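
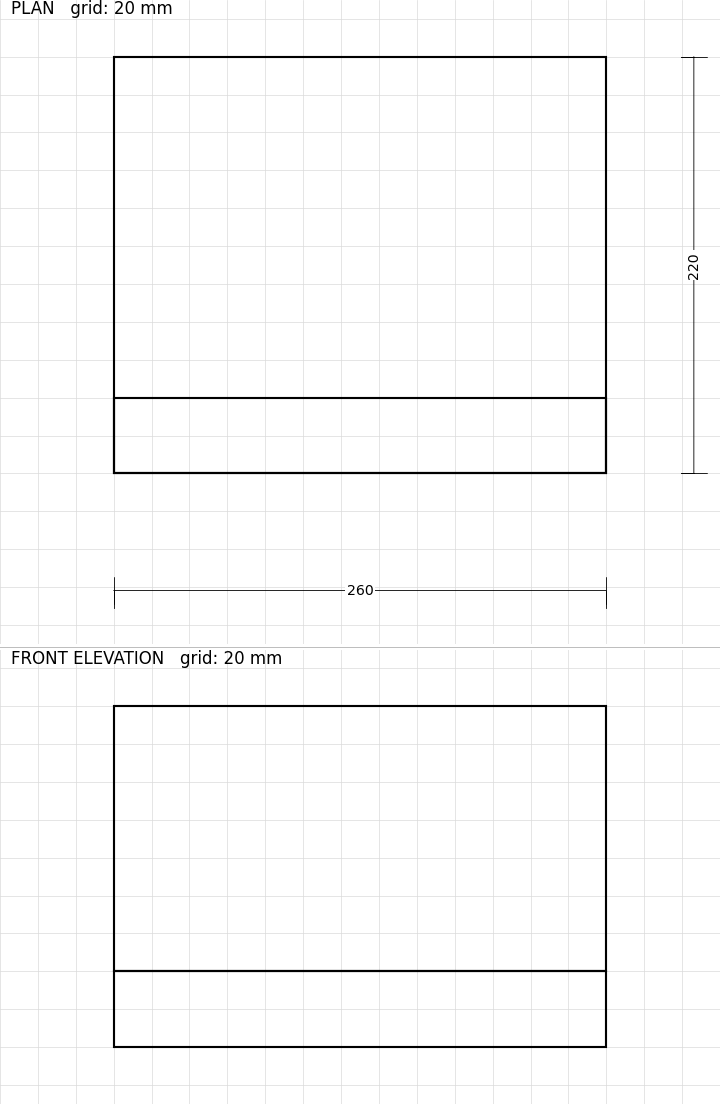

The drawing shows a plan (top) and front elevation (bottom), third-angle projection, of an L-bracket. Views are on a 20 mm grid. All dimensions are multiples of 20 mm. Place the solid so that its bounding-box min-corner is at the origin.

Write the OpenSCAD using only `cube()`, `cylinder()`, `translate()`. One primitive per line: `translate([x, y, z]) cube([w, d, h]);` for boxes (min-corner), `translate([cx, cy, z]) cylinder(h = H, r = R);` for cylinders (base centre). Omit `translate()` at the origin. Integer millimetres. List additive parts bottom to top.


cube([260, 220, 40]);
translate([0, 0, 40]) cube([260, 40, 140]);


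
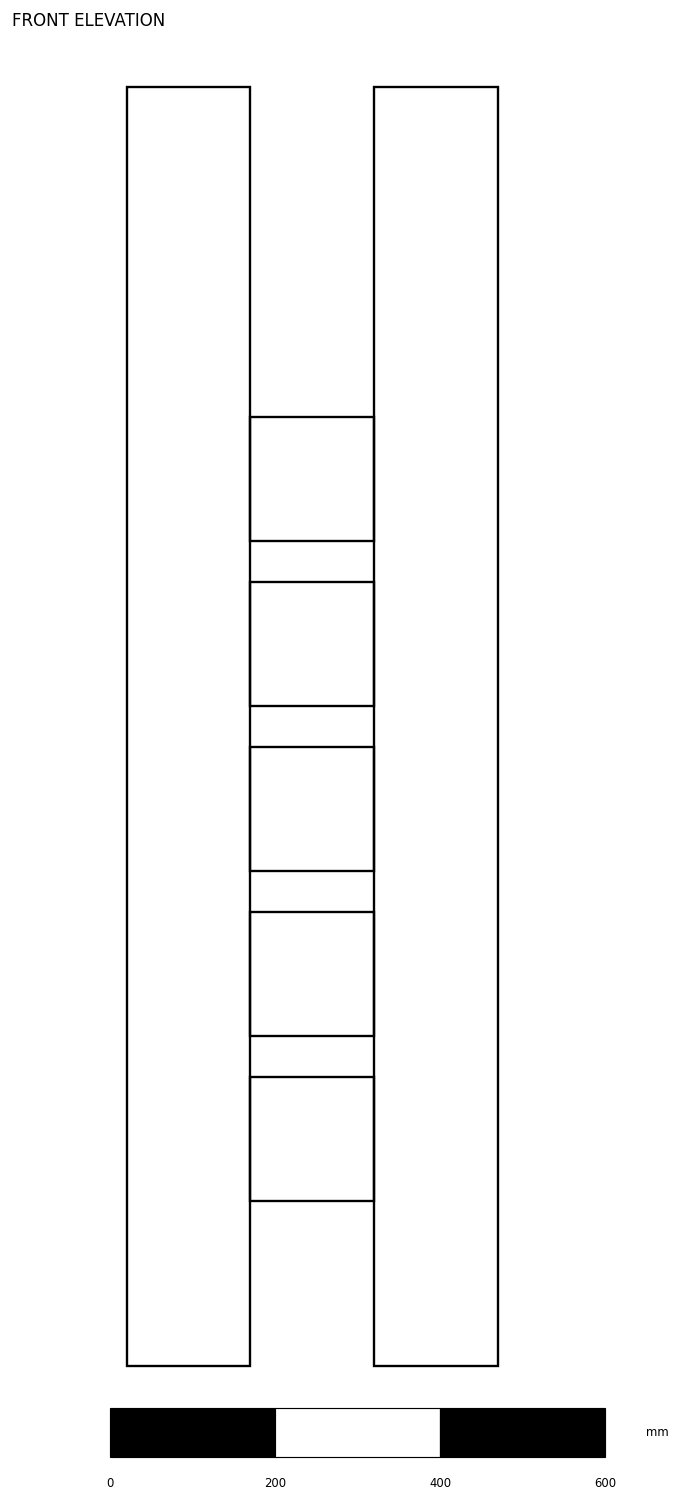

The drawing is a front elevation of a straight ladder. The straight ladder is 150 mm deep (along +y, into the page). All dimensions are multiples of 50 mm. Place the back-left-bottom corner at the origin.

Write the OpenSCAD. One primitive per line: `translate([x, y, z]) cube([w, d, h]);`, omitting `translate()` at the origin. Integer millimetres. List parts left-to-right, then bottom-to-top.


cube([150, 150, 1550]);
translate([150, 0, 200]) cube([150, 150, 150]);
translate([150, 0, 400]) cube([150, 150, 150]);
translate([150, 0, 600]) cube([150, 150, 150]);
translate([150, 0, 800]) cube([150, 150, 150]);
translate([150, 0, 1000]) cube([150, 150, 150]);
translate([300, 0, 0]) cube([150, 150, 1550]);


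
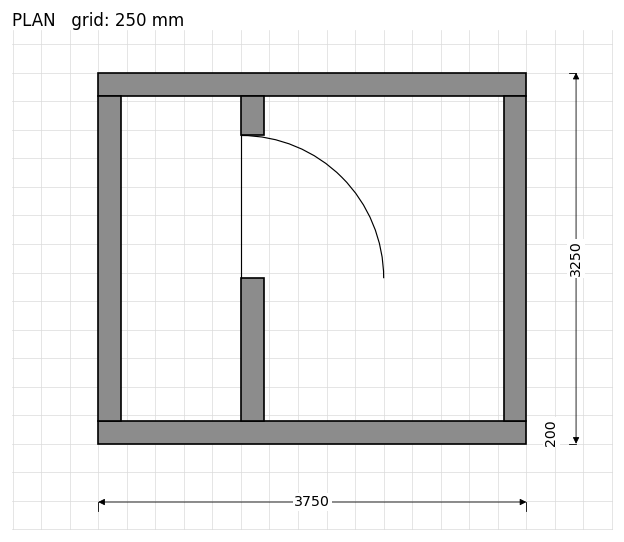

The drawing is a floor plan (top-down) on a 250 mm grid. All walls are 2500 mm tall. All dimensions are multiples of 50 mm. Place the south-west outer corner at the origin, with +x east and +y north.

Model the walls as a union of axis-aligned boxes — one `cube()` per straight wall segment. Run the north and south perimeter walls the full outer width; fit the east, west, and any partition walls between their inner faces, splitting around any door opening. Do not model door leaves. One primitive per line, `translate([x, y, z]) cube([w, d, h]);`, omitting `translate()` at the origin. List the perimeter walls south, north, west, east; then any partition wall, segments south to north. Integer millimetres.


cube([3750, 200, 2500]);
translate([0, 3050, 0]) cube([3750, 200, 2500]);
translate([0, 200, 0]) cube([200, 2850, 2500]);
translate([3550, 200, 0]) cube([200, 2850, 2500]);
translate([1250, 200, 0]) cube([200, 1250, 2500]);
translate([1250, 2700, 0]) cube([200, 350, 2500]);


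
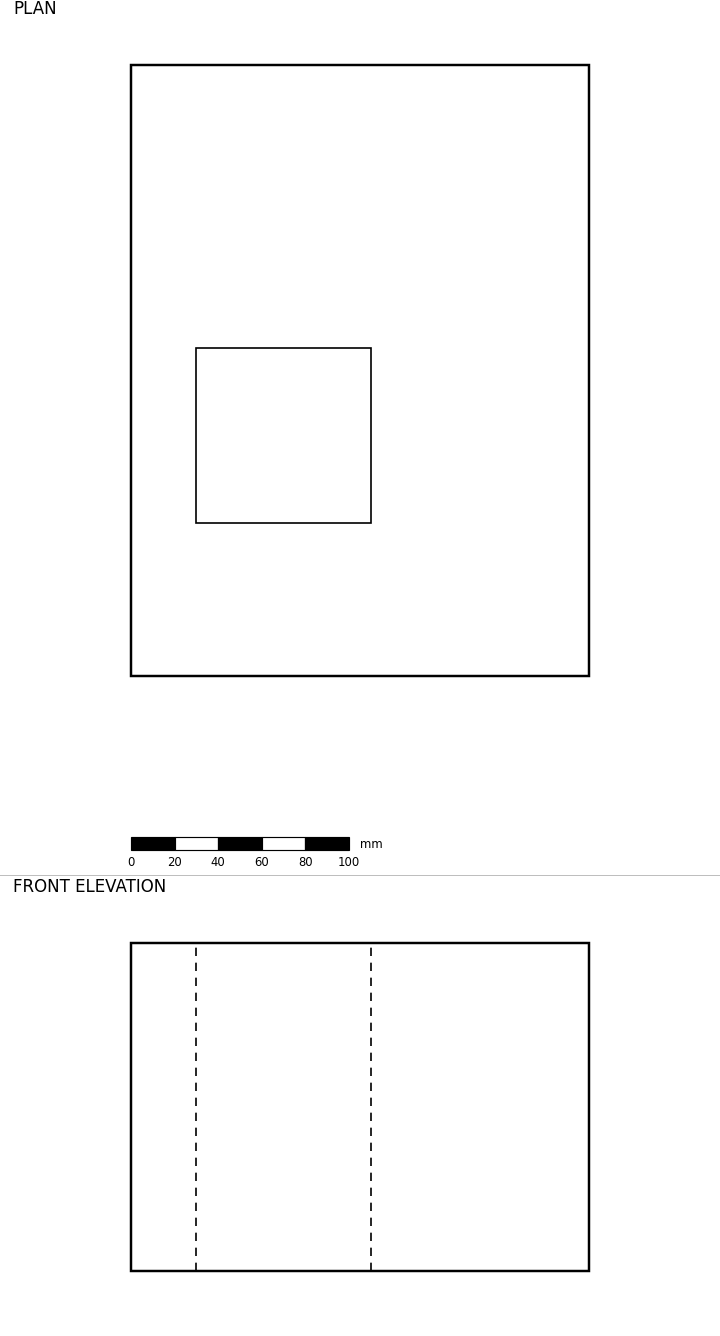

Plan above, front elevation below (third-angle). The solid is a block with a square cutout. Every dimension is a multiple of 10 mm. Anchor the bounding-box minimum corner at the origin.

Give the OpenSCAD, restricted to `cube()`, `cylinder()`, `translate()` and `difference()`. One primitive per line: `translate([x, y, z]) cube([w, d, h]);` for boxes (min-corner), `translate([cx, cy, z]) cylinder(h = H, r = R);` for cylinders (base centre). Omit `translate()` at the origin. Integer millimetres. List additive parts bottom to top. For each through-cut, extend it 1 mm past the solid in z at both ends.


difference() {
  cube([210, 280, 150]);
  translate([30, 70, -1]) cube([80, 80, 152]);
}


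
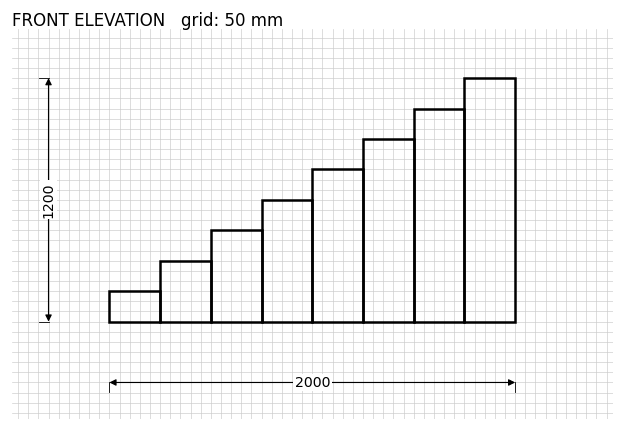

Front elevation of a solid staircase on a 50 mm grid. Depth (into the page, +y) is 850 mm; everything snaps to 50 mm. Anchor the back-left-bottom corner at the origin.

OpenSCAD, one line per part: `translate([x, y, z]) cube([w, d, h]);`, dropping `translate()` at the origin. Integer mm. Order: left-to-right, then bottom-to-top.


cube([250, 850, 150]);
translate([250, 0, 0]) cube([250, 850, 300]);
translate([500, 0, 0]) cube([250, 850, 450]);
translate([750, 0, 0]) cube([250, 850, 600]);
translate([1000, 0, 0]) cube([250, 850, 750]);
translate([1250, 0, 0]) cube([250, 850, 900]);
translate([1500, 0, 0]) cube([250, 850, 1050]);
translate([1750, 0, 0]) cube([250, 850, 1200]);


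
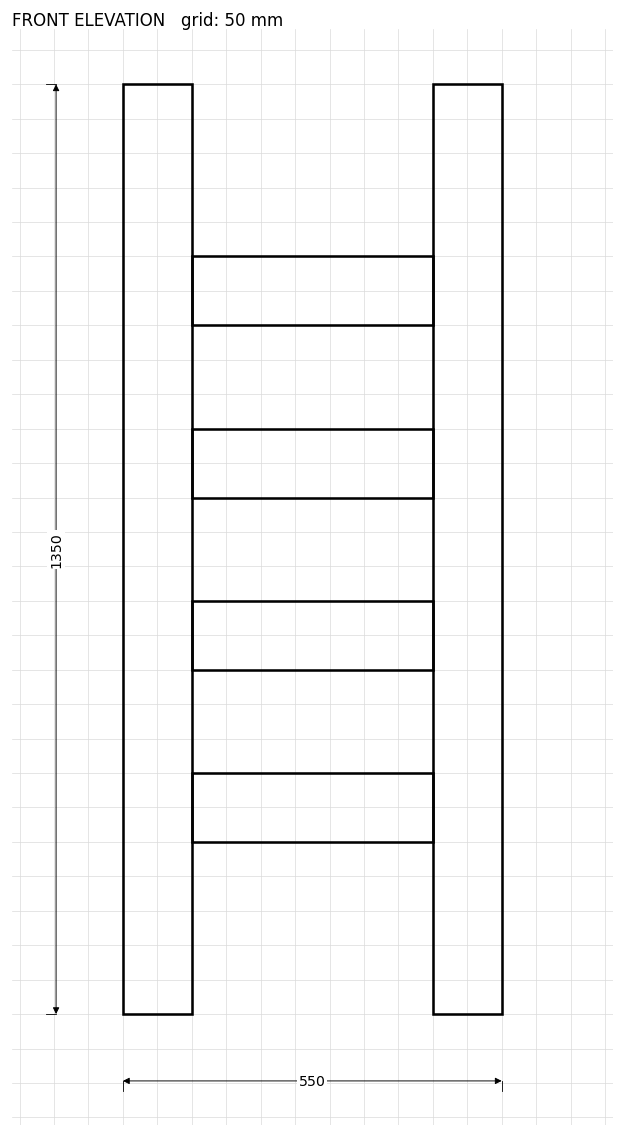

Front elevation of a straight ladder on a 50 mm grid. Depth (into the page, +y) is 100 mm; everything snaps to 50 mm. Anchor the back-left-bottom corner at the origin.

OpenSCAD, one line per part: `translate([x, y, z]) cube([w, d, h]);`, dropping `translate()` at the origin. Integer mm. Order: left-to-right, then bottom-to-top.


cube([100, 100, 1350]);
translate([100, 0, 250]) cube([350, 100, 100]);
translate([100, 0, 500]) cube([350, 100, 100]);
translate([100, 0, 750]) cube([350, 100, 100]);
translate([100, 0, 1000]) cube([350, 100, 100]);
translate([450, 0, 0]) cube([100, 100, 1350]);


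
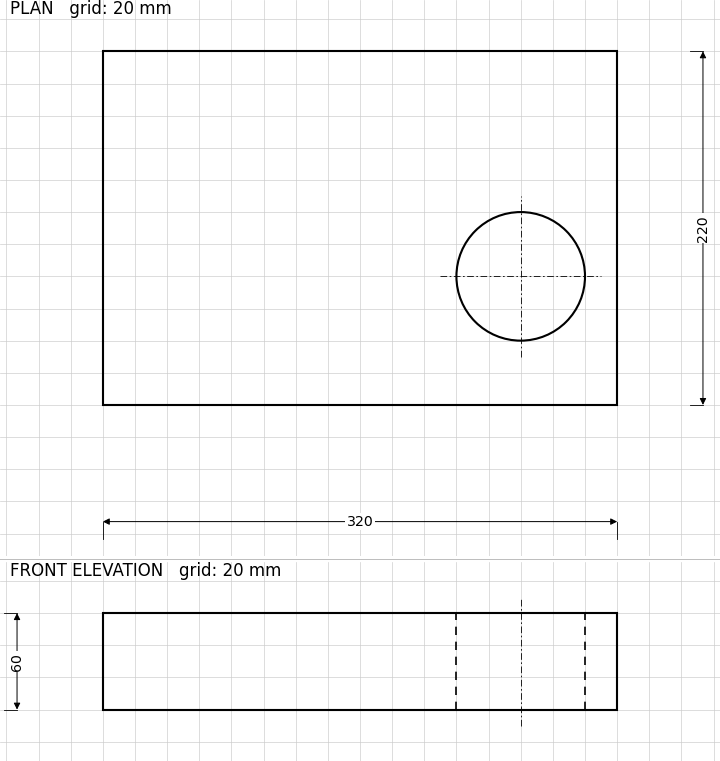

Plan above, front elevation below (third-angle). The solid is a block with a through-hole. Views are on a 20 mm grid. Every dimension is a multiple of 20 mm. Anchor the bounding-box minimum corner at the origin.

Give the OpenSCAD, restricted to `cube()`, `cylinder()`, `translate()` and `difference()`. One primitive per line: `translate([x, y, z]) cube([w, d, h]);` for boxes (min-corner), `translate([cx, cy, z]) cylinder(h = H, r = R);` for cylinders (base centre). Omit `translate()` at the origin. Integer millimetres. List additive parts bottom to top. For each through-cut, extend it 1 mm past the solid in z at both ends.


difference() {
  cube([320, 220, 60]);
  translate([260, 80, -1]) cylinder(h = 62, r = 40);
}


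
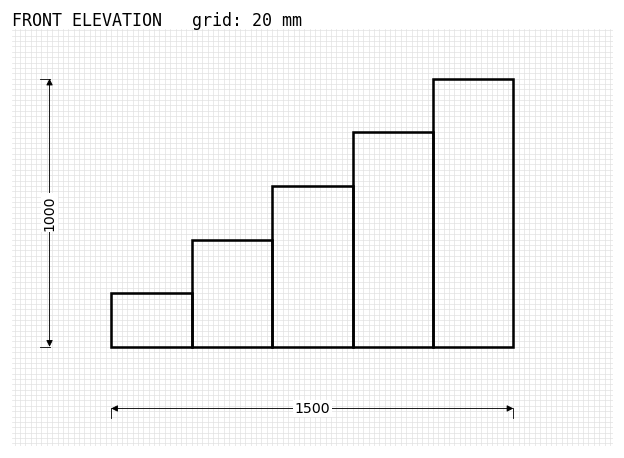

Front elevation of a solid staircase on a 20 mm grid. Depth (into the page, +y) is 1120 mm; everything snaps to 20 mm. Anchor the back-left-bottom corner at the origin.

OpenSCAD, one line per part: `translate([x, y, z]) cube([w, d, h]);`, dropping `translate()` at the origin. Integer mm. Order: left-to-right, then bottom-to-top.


cube([300, 1120, 200]);
translate([300, 0, 0]) cube([300, 1120, 400]);
translate([600, 0, 0]) cube([300, 1120, 600]);
translate([900, 0, 0]) cube([300, 1120, 800]);
translate([1200, 0, 0]) cube([300, 1120, 1000]);


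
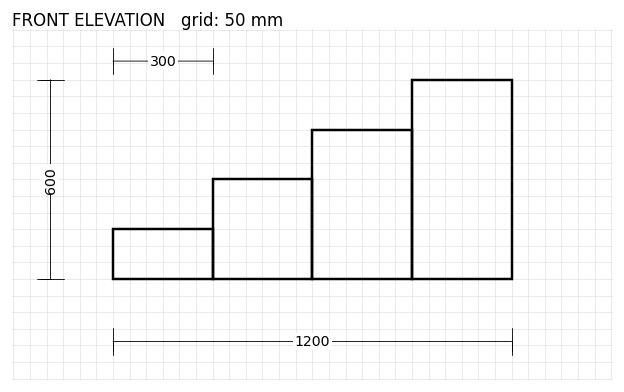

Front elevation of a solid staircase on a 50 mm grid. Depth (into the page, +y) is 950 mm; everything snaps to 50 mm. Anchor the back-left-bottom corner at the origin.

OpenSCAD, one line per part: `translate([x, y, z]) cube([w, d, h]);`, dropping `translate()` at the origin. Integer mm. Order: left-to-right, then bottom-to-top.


cube([300, 950, 150]);
translate([300, 0, 0]) cube([300, 950, 300]);
translate([600, 0, 0]) cube([300, 950, 450]);
translate([900, 0, 0]) cube([300, 950, 600]);


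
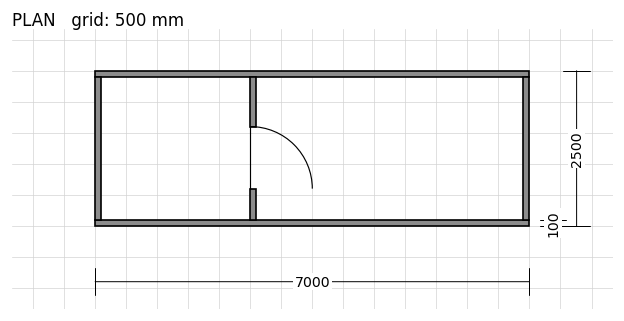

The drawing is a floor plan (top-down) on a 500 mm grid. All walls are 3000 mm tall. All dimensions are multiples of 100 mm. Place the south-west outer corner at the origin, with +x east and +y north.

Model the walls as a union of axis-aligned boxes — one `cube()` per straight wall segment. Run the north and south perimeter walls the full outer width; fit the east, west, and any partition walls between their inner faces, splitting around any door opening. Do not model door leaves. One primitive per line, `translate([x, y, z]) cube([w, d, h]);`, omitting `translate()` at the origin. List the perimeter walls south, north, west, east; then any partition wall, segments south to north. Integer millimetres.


cube([7000, 100, 3000]);
translate([0, 2400, 0]) cube([7000, 100, 3000]);
translate([0, 100, 0]) cube([100, 2300, 3000]);
translate([6900, 100, 0]) cube([100, 2300, 3000]);
translate([2500, 100, 0]) cube([100, 500, 3000]);
translate([2500, 1600, 0]) cube([100, 800, 3000]);


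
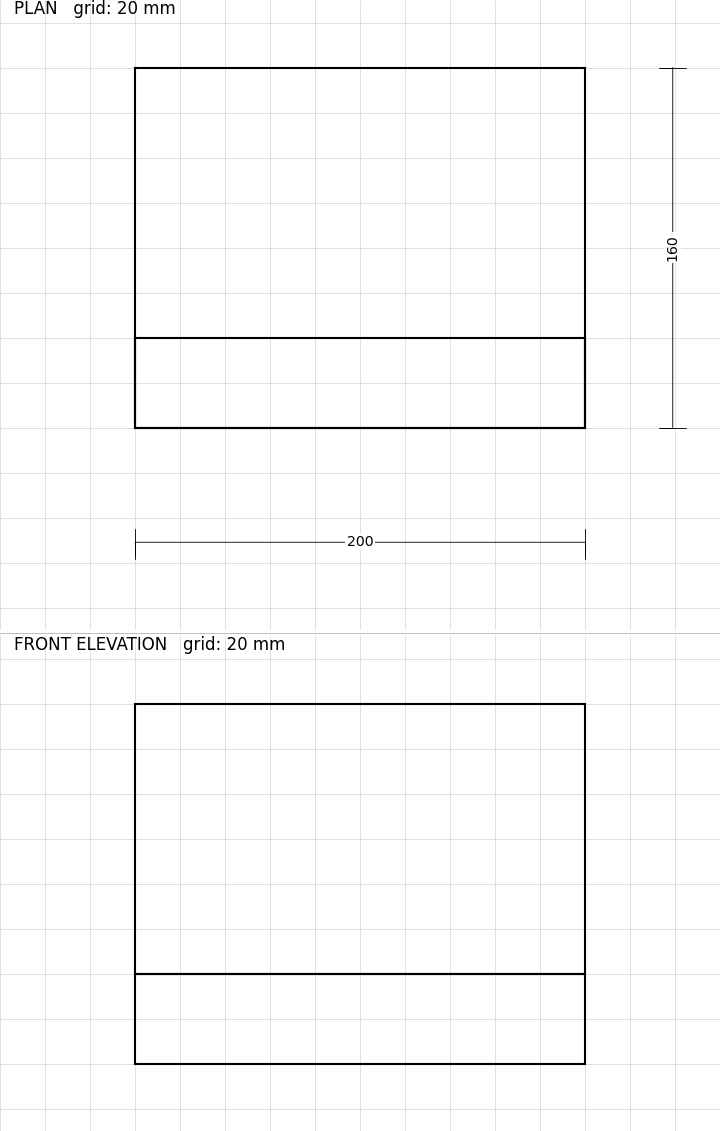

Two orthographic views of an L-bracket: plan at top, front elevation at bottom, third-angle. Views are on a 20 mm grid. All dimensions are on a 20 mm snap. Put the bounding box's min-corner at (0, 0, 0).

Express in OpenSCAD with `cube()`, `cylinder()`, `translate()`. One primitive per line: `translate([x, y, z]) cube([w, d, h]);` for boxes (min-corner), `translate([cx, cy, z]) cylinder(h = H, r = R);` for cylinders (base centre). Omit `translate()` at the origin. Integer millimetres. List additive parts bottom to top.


cube([200, 160, 40]);
translate([0, 0, 40]) cube([200, 40, 120]);


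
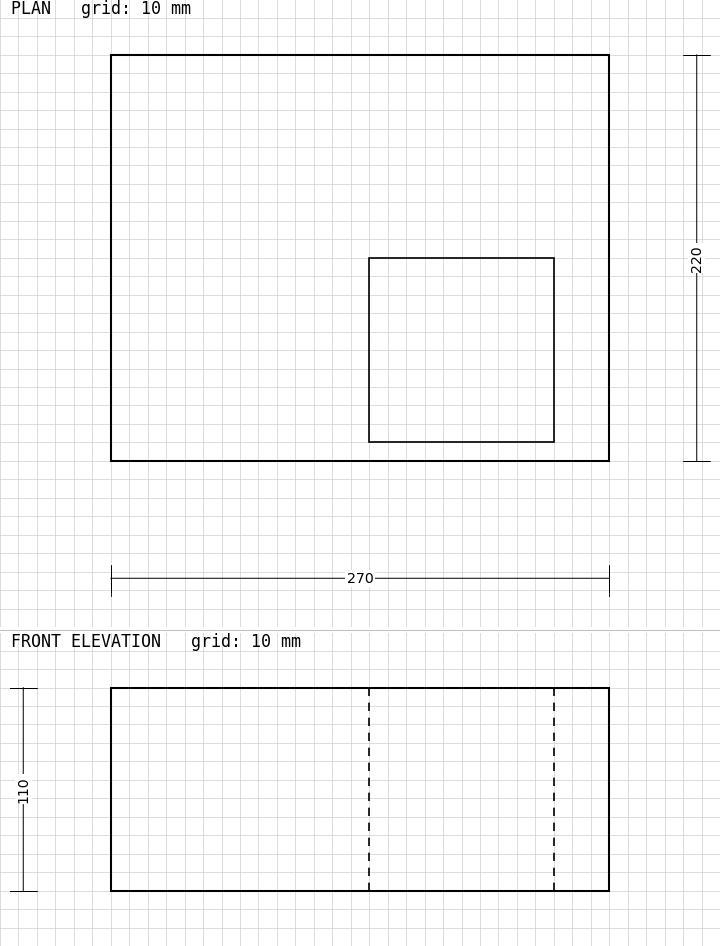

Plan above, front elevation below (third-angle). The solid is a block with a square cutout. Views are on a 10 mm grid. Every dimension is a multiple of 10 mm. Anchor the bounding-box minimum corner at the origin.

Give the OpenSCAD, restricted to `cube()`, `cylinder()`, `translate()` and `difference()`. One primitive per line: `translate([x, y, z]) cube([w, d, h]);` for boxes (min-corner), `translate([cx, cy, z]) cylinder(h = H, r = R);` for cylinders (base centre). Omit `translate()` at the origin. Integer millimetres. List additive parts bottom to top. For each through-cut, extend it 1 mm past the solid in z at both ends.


difference() {
  cube([270, 220, 110]);
  translate([140, 10, -1]) cube([100, 100, 112]);
}


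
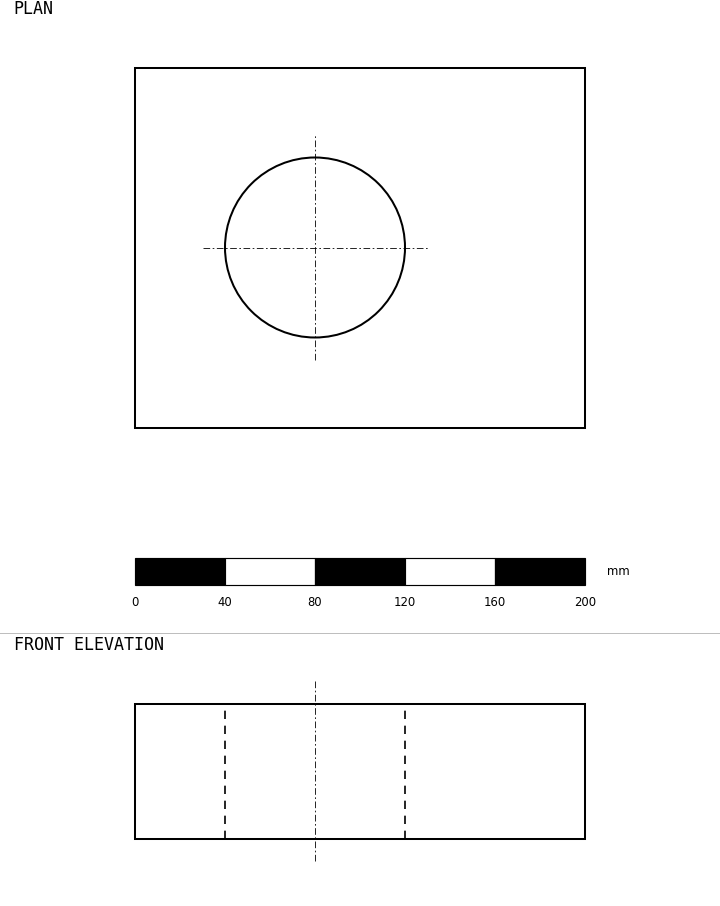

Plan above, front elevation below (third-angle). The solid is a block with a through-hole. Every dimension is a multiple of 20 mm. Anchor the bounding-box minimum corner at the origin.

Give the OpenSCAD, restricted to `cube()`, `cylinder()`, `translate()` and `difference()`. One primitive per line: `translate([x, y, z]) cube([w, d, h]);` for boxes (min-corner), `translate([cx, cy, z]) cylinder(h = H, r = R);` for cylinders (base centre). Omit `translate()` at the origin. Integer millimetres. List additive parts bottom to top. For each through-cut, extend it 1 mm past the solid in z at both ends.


difference() {
  cube([200, 160, 60]);
  translate([80, 80, -1]) cylinder(h = 62, r = 40);
}


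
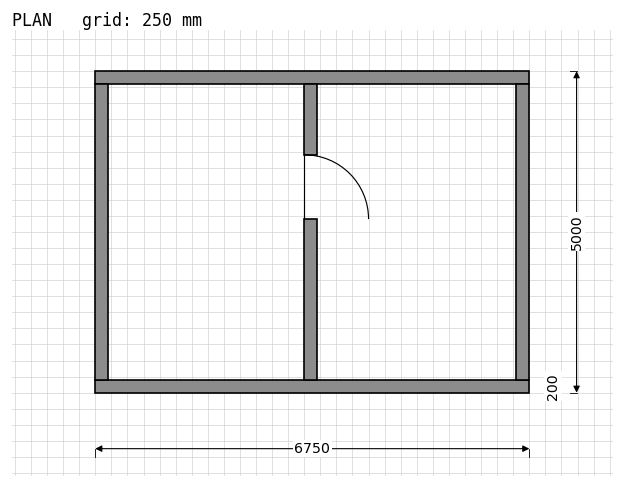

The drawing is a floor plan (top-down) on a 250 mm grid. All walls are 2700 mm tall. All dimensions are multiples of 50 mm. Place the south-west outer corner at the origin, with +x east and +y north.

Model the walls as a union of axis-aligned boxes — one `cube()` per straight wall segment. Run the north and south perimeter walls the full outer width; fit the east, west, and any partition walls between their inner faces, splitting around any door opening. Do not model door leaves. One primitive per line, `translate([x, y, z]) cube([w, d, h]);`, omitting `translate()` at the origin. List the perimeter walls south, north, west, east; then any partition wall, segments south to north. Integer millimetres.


cube([6750, 200, 2700]);
translate([0, 4800, 0]) cube([6750, 200, 2700]);
translate([0, 200, 0]) cube([200, 4600, 2700]);
translate([6550, 200, 0]) cube([200, 4600, 2700]);
translate([3250, 200, 0]) cube([200, 2500, 2700]);
translate([3250, 3700, 0]) cube([200, 1100, 2700]);


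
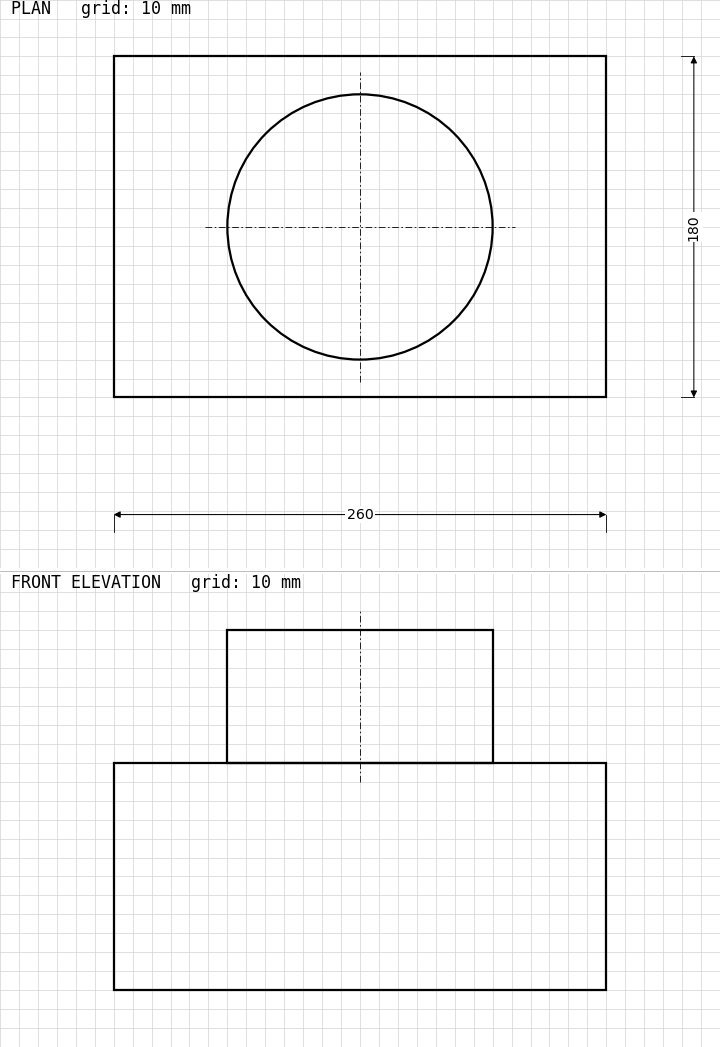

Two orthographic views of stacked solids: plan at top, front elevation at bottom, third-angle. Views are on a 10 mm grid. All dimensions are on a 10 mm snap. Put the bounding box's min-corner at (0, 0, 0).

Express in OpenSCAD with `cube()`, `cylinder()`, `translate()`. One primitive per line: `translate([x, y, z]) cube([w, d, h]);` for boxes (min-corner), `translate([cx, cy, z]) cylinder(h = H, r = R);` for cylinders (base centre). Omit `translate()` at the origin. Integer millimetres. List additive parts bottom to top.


cube([260, 180, 120]);
translate([130, 90, 120]) cylinder(h = 70, r = 70);


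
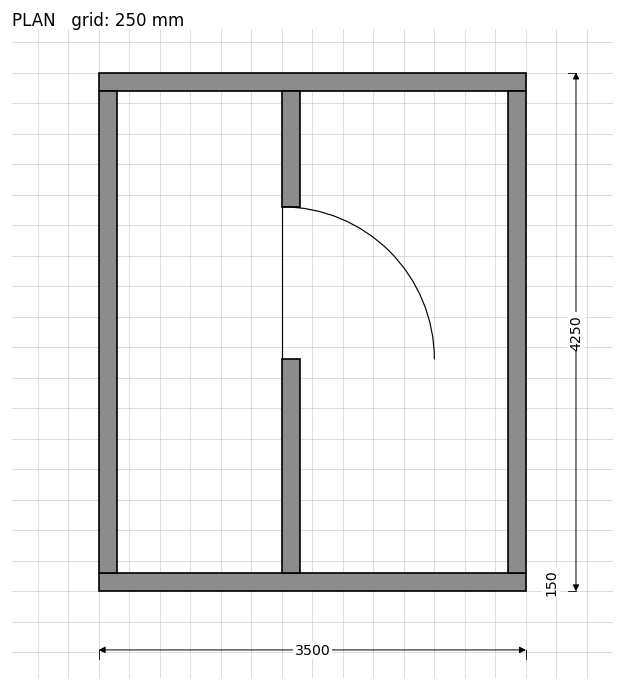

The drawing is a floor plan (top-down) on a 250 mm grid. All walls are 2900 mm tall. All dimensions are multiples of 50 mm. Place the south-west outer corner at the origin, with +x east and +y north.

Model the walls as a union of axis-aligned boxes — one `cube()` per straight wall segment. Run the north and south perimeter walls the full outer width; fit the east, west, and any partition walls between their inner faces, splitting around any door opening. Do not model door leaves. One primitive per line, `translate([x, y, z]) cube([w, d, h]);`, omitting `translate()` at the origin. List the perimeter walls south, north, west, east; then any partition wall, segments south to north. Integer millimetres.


cube([3500, 150, 2900]);
translate([0, 4100, 0]) cube([3500, 150, 2900]);
translate([0, 150, 0]) cube([150, 3950, 2900]);
translate([3350, 150, 0]) cube([150, 3950, 2900]);
translate([1500, 150, 0]) cube([150, 1750, 2900]);
translate([1500, 3150, 0]) cube([150, 950, 2900]);


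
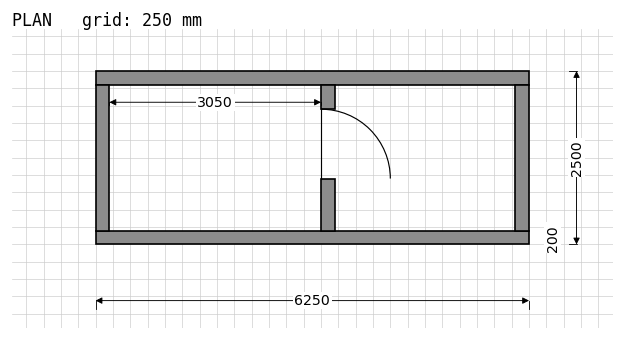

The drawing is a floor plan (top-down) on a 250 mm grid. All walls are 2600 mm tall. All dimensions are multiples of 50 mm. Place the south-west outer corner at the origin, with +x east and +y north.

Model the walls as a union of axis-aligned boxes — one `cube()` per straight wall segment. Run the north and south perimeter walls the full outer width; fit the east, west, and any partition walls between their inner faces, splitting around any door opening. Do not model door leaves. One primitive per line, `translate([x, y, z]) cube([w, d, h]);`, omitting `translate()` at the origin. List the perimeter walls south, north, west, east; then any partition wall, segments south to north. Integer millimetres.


cube([6250, 200, 2600]);
translate([0, 2300, 0]) cube([6250, 200, 2600]);
translate([0, 200, 0]) cube([200, 2100, 2600]);
translate([6050, 200, 0]) cube([200, 2100, 2600]);
translate([3250, 200, 0]) cube([200, 750, 2600]);
translate([3250, 1950, 0]) cube([200, 350, 2600]);


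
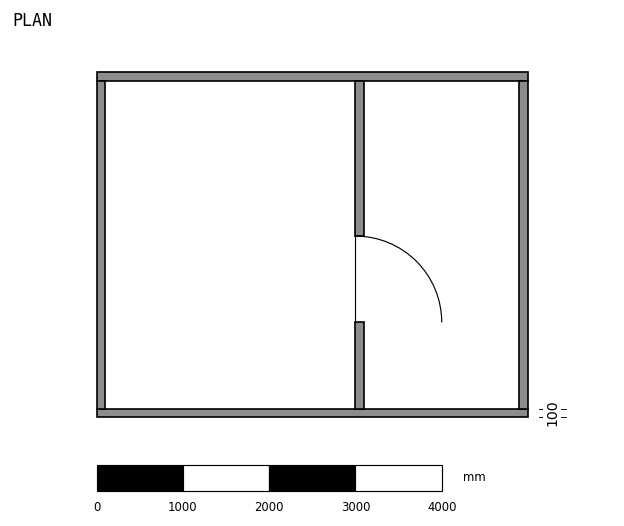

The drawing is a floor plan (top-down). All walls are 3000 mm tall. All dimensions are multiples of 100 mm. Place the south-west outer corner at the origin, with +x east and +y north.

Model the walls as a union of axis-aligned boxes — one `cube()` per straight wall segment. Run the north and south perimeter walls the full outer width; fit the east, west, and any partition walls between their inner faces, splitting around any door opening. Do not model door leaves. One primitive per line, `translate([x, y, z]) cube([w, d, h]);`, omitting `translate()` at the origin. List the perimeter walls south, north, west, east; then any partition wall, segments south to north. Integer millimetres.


cube([5000, 100, 3000]);
translate([0, 3900, 0]) cube([5000, 100, 3000]);
translate([0, 100, 0]) cube([100, 3800, 3000]);
translate([4900, 100, 0]) cube([100, 3800, 3000]);
translate([3000, 100, 0]) cube([100, 1000, 3000]);
translate([3000, 2100, 0]) cube([100, 1800, 3000]);


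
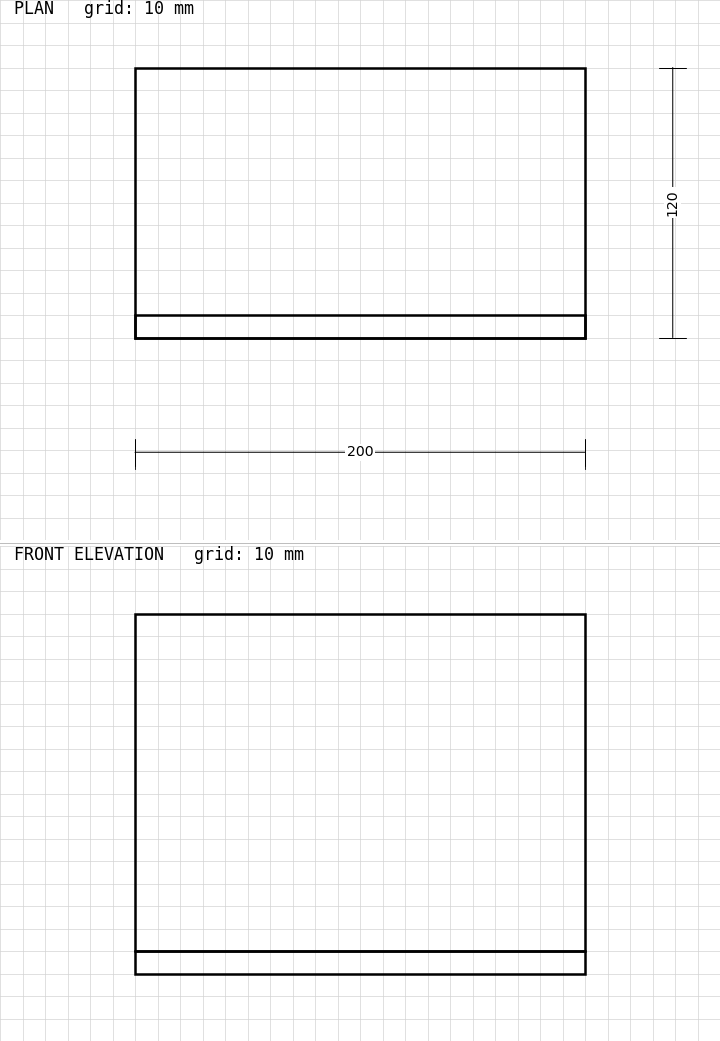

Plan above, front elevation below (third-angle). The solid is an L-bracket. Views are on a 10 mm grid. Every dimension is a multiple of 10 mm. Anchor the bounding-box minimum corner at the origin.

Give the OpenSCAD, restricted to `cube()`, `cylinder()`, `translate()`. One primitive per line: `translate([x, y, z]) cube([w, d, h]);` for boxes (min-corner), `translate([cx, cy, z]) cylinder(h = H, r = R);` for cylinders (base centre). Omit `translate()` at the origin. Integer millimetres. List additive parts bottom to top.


cube([200, 120, 10]);
translate([0, 0, 10]) cube([200, 10, 150]);


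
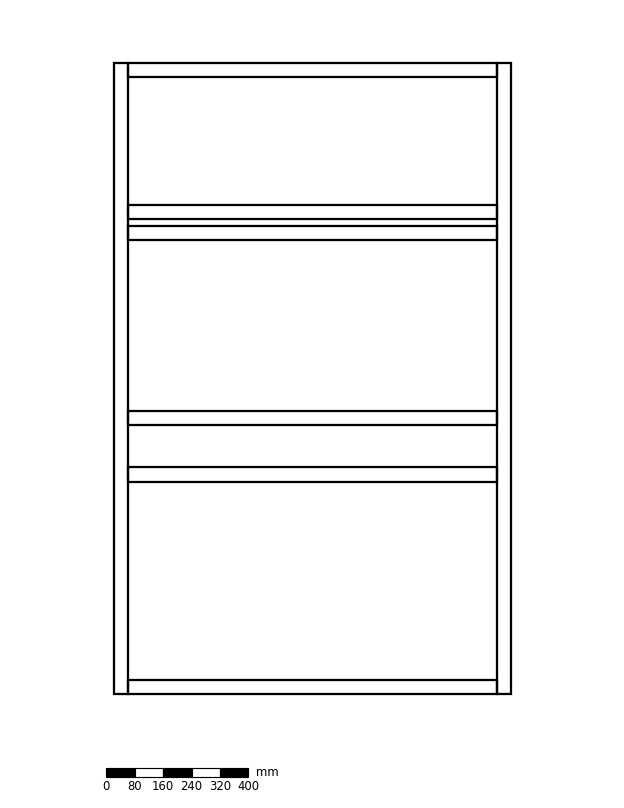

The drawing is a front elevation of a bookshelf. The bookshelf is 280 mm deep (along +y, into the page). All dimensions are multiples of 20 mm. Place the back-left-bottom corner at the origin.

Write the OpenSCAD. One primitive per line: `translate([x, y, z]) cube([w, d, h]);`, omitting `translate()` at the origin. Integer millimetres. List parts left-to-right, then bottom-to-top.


cube([40, 280, 1780]);
translate([40, 0, 0]) cube([1040, 280, 40]);
translate([40, 0, 600]) cube([1040, 280, 40]);
translate([40, 0, 760]) cube([1040, 280, 40]);
translate([40, 0, 1280]) cube([1040, 280, 40]);
translate([40, 0, 1340]) cube([1040, 280, 40]);
translate([40, 0, 1740]) cube([1040, 280, 40]);
translate([1080, 0, 0]) cube([40, 280, 1780]);


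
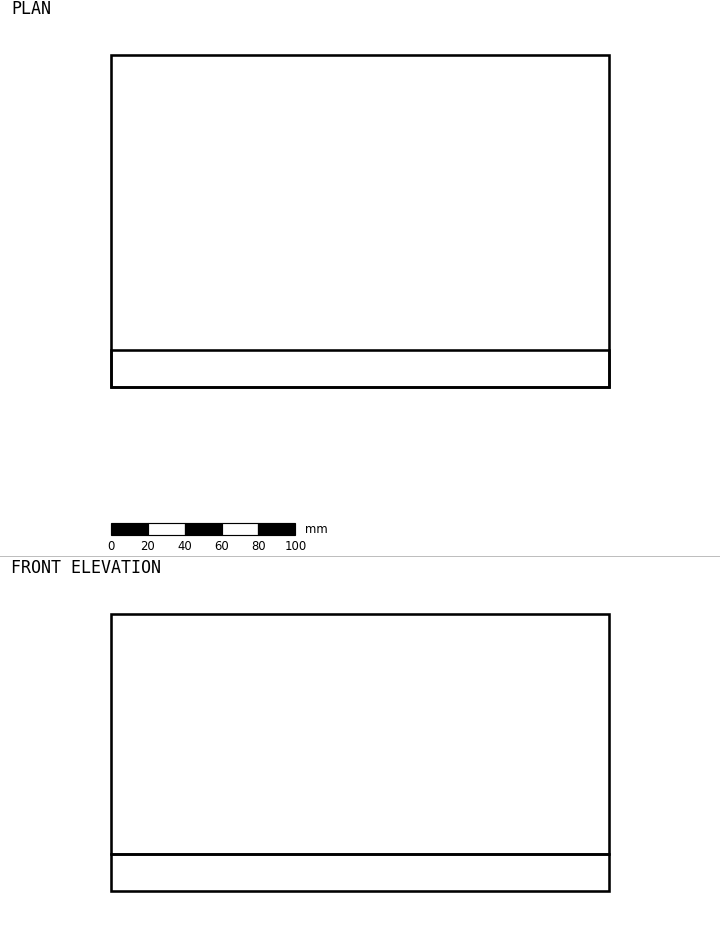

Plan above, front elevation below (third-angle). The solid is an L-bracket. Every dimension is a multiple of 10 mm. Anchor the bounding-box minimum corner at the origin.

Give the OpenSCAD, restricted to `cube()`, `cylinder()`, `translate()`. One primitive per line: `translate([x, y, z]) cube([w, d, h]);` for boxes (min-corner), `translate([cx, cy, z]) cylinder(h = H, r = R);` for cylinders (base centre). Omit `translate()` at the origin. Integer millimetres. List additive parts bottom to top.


cube([270, 180, 20]);
translate([0, 0, 20]) cube([270, 20, 130]);


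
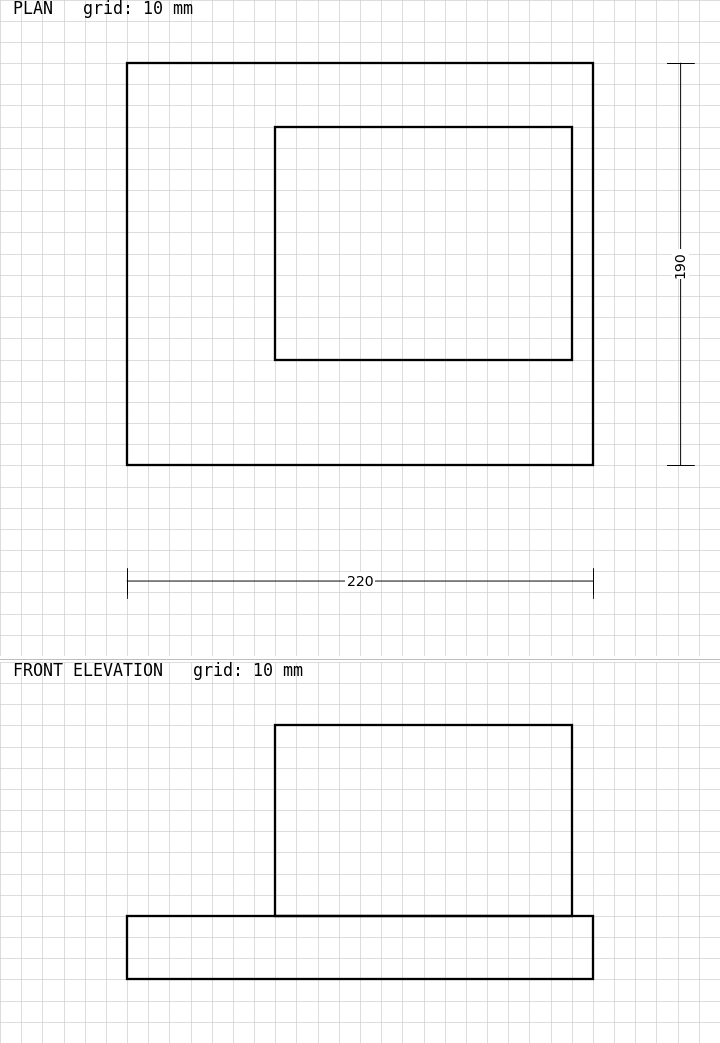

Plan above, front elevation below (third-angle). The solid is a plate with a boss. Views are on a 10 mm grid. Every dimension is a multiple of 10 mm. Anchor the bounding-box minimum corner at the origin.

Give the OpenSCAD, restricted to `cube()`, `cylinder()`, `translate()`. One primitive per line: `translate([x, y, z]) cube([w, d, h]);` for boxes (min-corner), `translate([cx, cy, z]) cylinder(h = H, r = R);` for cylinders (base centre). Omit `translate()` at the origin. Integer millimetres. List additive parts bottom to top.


cube([220, 190, 30]);
translate([70, 50, 30]) cube([140, 110, 90]);


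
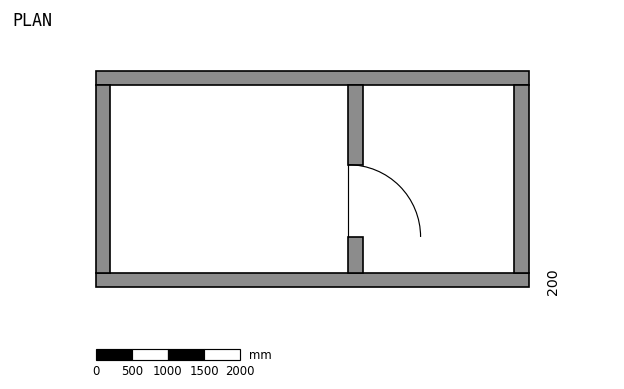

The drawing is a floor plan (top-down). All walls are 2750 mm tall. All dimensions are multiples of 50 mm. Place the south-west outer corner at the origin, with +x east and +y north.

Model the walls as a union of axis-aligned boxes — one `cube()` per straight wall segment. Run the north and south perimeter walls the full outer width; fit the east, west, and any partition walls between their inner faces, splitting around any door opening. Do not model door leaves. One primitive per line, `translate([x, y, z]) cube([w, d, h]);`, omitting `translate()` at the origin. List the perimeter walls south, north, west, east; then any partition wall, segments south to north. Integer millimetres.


cube([6000, 200, 2750]);
translate([0, 2800, 0]) cube([6000, 200, 2750]);
translate([0, 200, 0]) cube([200, 2600, 2750]);
translate([5800, 200, 0]) cube([200, 2600, 2750]);
translate([3500, 200, 0]) cube([200, 500, 2750]);
translate([3500, 1700, 0]) cube([200, 1100, 2750]);


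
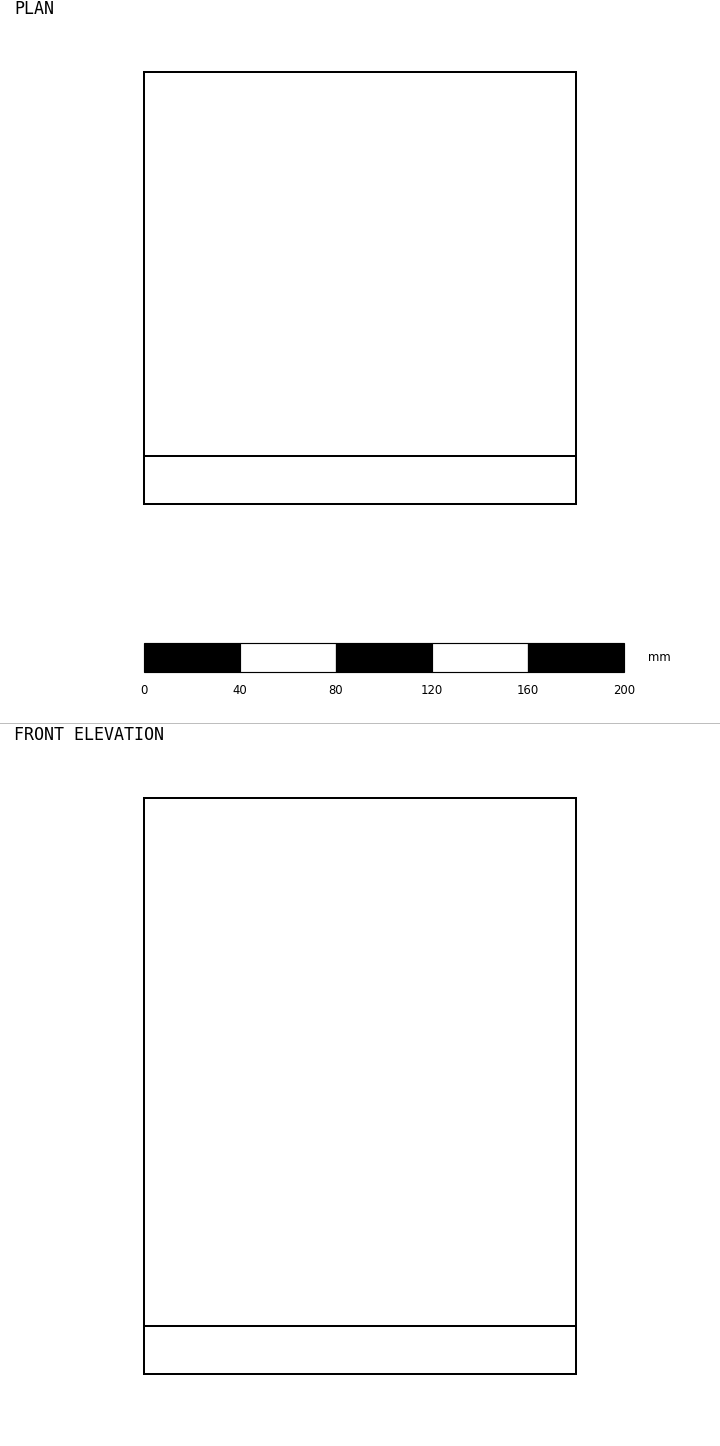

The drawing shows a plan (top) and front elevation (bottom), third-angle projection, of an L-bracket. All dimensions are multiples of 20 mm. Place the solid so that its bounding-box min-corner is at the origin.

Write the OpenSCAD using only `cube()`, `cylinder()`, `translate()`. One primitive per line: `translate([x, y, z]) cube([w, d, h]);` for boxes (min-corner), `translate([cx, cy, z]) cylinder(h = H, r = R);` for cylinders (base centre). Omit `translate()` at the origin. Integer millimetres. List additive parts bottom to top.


cube([180, 180, 20]);
translate([0, 0, 20]) cube([180, 20, 220]);


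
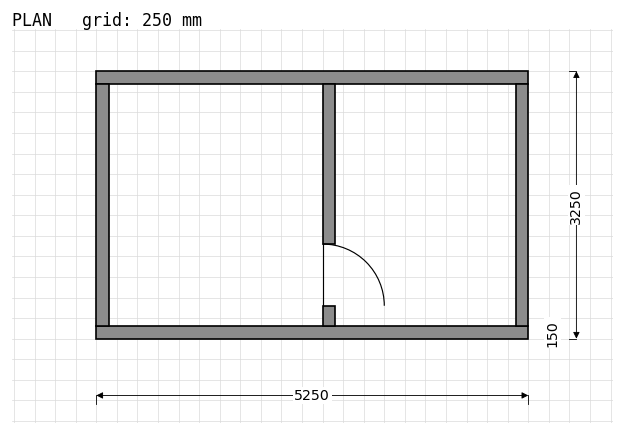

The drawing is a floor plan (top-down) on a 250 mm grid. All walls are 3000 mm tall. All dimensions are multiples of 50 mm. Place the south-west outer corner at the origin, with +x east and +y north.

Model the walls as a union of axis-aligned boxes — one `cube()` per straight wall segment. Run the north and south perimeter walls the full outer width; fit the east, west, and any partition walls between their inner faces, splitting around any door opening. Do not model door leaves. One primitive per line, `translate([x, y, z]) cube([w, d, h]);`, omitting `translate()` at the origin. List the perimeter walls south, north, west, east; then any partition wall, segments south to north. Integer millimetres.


cube([5250, 150, 3000]);
translate([0, 3100, 0]) cube([5250, 150, 3000]);
translate([0, 150, 0]) cube([150, 2950, 3000]);
translate([5100, 150, 0]) cube([150, 2950, 3000]);
translate([2750, 150, 0]) cube([150, 250, 3000]);
translate([2750, 1150, 0]) cube([150, 1950, 3000]);


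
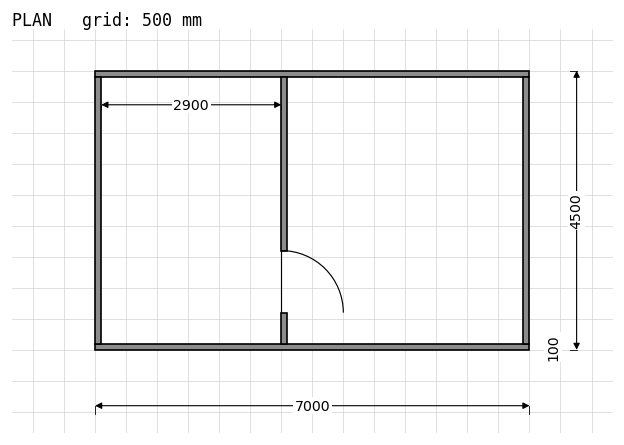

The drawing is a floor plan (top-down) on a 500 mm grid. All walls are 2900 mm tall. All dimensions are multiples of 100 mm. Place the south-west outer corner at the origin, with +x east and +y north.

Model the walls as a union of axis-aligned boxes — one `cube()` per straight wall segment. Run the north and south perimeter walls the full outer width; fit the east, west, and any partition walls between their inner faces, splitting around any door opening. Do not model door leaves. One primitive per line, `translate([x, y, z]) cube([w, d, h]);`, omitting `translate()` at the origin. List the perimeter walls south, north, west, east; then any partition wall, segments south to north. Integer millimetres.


cube([7000, 100, 2900]);
translate([0, 4400, 0]) cube([7000, 100, 2900]);
translate([0, 100, 0]) cube([100, 4300, 2900]);
translate([6900, 100, 0]) cube([100, 4300, 2900]);
translate([3000, 100, 0]) cube([100, 500, 2900]);
translate([3000, 1600, 0]) cube([100, 2800, 2900]);


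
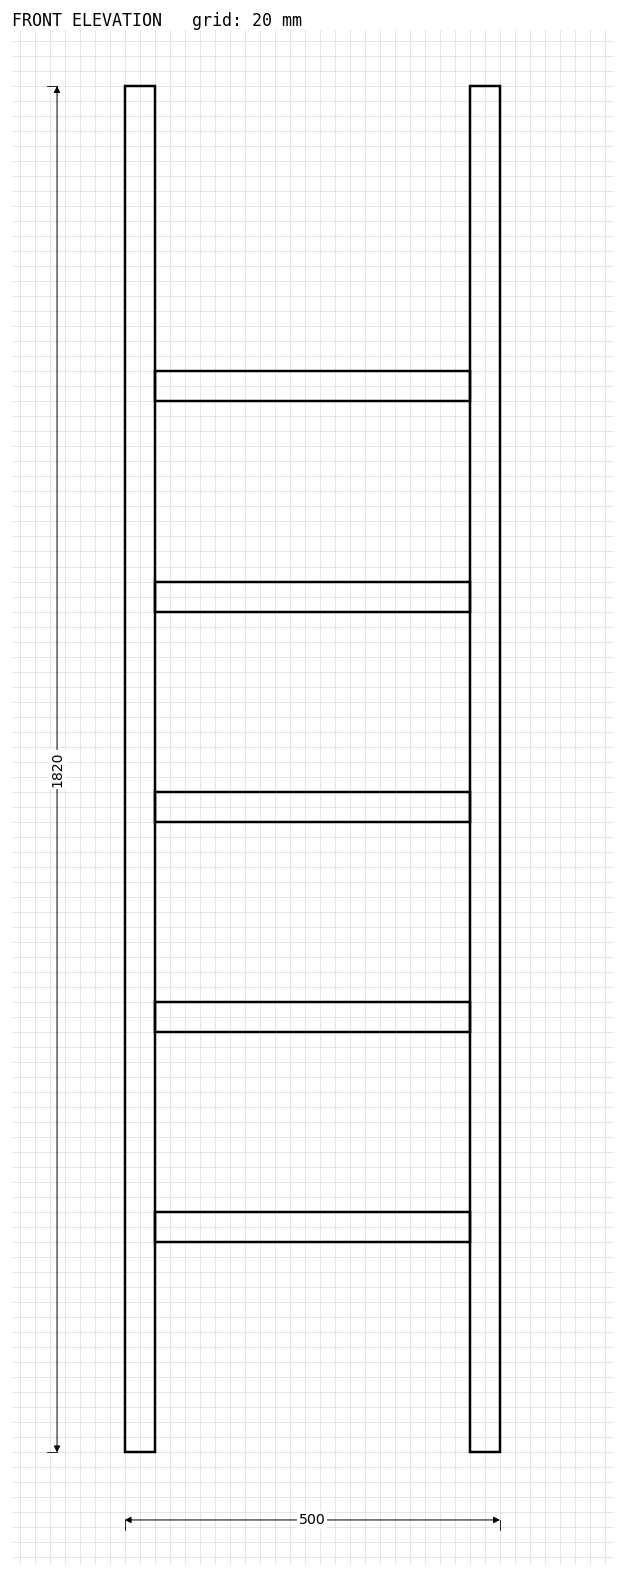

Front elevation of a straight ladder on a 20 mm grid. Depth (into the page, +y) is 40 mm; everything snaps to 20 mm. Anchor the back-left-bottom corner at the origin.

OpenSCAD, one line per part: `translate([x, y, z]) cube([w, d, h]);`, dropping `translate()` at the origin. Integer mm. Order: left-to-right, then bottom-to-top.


cube([40, 40, 1820]);
translate([40, 0, 280]) cube([420, 40, 40]);
translate([40, 0, 560]) cube([420, 40, 40]);
translate([40, 0, 840]) cube([420, 40, 40]);
translate([40, 0, 1120]) cube([420, 40, 40]);
translate([40, 0, 1400]) cube([420, 40, 40]);
translate([460, 0, 0]) cube([40, 40, 1820]);


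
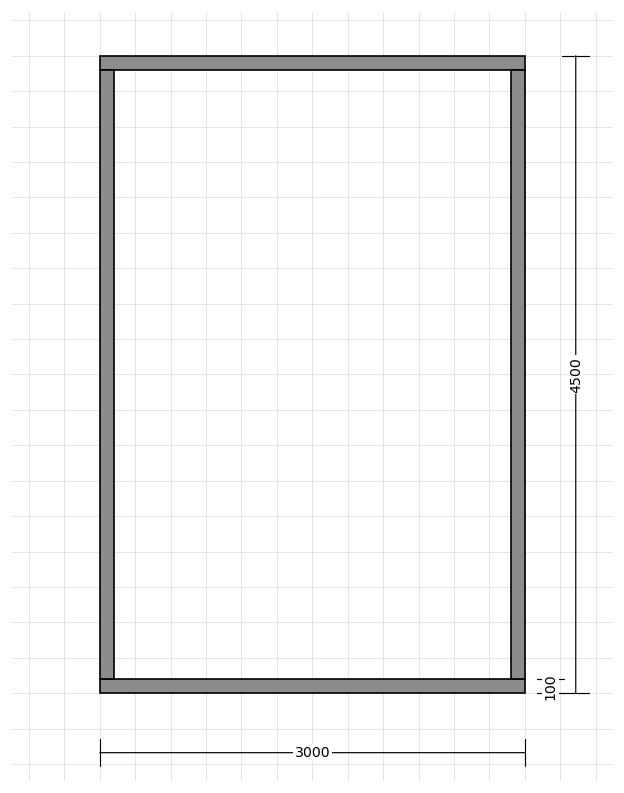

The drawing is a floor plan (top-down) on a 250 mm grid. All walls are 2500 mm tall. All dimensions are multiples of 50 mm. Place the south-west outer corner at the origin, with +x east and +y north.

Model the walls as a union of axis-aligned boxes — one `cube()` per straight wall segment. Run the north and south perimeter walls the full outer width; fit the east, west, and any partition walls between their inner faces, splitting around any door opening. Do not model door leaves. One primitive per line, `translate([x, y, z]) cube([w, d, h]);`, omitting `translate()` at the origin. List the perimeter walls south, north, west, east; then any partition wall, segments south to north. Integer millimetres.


cube([3000, 100, 2500]);
translate([0, 4400, 0]) cube([3000, 100, 2500]);
translate([0, 100, 0]) cube([100, 4300, 2500]);
translate([2900, 100, 0]) cube([100, 4300, 2500]);


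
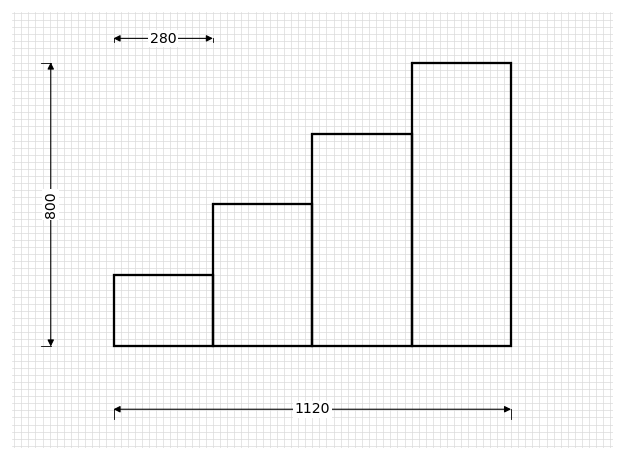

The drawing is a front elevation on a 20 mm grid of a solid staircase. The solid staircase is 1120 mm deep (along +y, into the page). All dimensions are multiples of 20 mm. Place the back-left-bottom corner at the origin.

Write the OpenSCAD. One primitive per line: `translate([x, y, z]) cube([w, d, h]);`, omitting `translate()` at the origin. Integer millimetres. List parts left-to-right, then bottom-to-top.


cube([280, 1120, 200]);
translate([280, 0, 0]) cube([280, 1120, 400]);
translate([560, 0, 0]) cube([280, 1120, 600]);
translate([840, 0, 0]) cube([280, 1120, 800]);


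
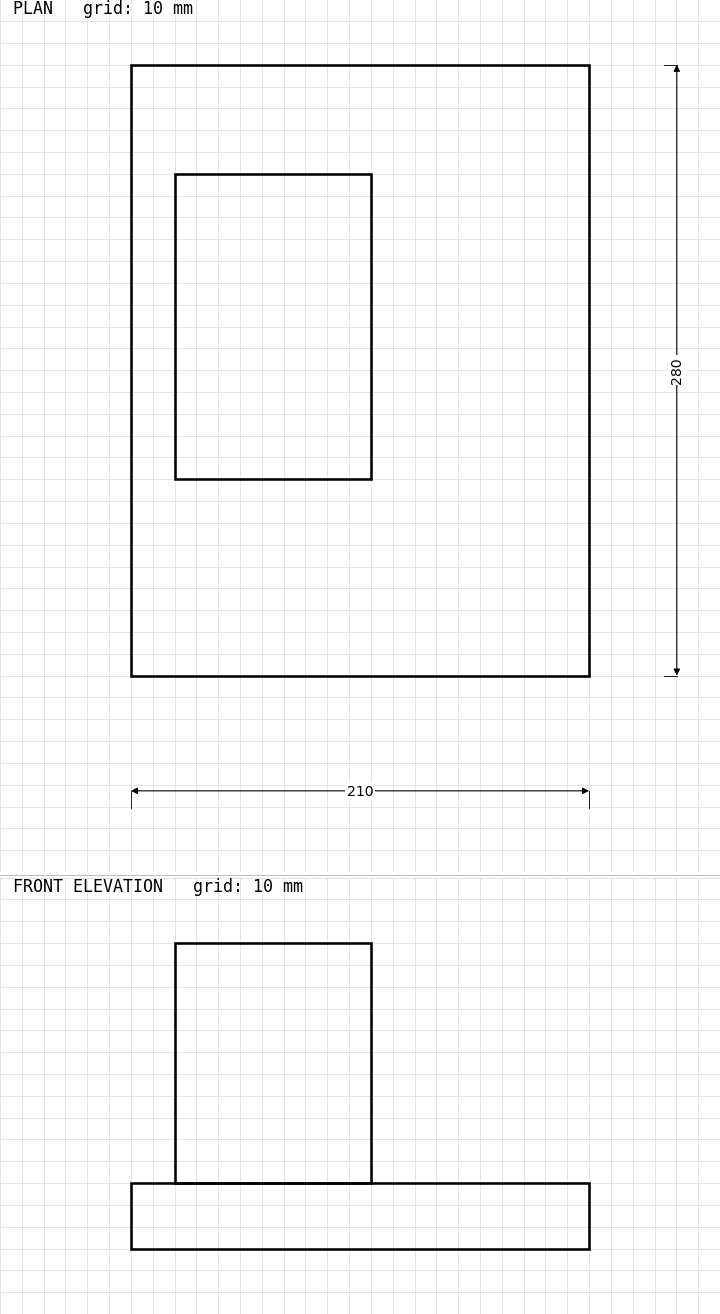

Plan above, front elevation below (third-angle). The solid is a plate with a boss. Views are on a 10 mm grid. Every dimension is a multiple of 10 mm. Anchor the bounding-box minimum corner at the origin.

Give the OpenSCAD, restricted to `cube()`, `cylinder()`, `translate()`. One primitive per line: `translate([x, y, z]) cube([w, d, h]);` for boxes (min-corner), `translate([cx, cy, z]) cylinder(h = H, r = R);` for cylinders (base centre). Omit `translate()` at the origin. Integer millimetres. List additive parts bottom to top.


cube([210, 280, 30]);
translate([20, 90, 30]) cube([90, 140, 110]);


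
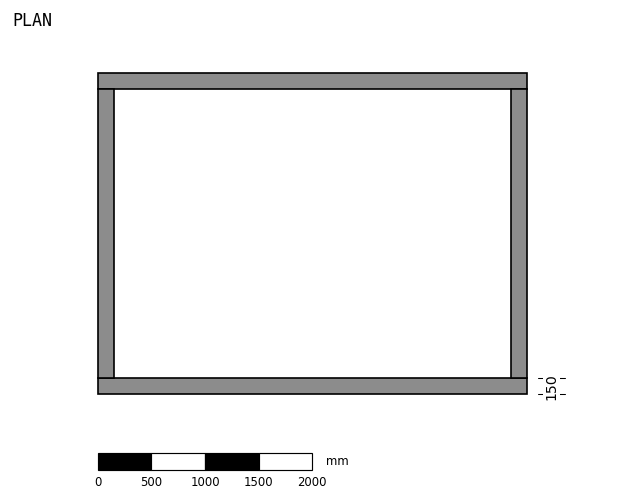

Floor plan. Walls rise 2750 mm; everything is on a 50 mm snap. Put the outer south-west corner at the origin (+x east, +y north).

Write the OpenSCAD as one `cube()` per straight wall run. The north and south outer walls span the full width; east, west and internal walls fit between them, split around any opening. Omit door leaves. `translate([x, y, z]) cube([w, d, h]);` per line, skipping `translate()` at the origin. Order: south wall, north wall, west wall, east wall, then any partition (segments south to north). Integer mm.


cube([4000, 150, 2750]);
translate([0, 2850, 0]) cube([4000, 150, 2750]);
translate([0, 150, 0]) cube([150, 2700, 2750]);
translate([3850, 150, 0]) cube([150, 2700, 2750]);


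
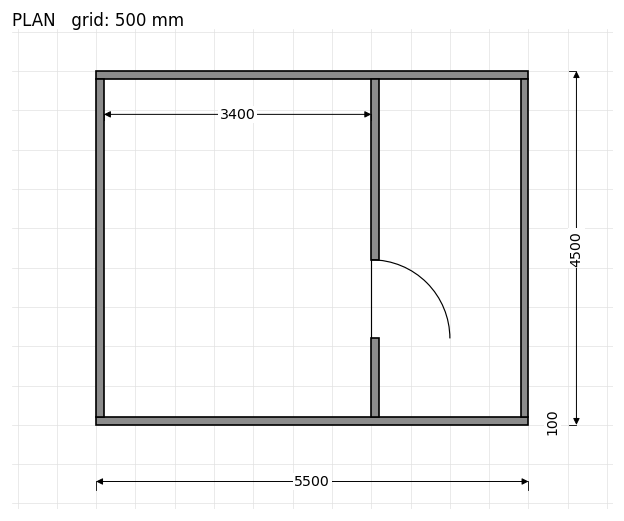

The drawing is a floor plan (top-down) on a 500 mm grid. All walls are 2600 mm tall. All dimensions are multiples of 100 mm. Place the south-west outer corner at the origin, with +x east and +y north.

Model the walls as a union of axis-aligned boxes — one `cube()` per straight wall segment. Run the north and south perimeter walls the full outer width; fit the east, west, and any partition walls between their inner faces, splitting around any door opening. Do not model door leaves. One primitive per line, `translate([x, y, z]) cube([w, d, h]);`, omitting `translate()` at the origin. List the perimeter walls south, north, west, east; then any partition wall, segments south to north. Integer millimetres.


cube([5500, 100, 2600]);
translate([0, 4400, 0]) cube([5500, 100, 2600]);
translate([0, 100, 0]) cube([100, 4300, 2600]);
translate([5400, 100, 0]) cube([100, 4300, 2600]);
translate([3500, 100, 0]) cube([100, 1000, 2600]);
translate([3500, 2100, 0]) cube([100, 2300, 2600]);


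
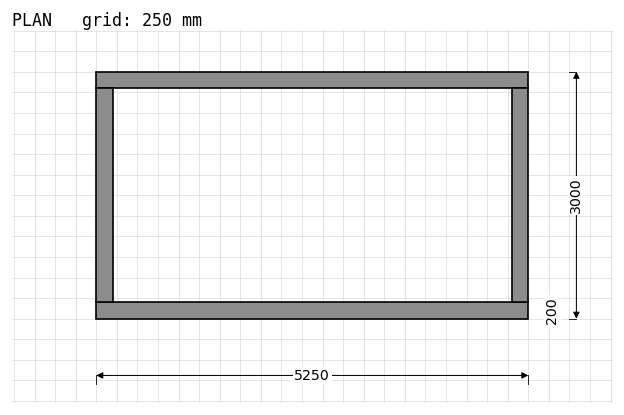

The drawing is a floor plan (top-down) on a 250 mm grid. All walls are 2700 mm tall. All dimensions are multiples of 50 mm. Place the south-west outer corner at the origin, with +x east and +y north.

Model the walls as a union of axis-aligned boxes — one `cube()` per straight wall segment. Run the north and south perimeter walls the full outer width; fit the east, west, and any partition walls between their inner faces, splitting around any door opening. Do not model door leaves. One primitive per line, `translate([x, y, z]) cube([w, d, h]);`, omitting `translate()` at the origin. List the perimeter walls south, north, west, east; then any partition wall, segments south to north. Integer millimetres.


cube([5250, 200, 2700]);
translate([0, 2800, 0]) cube([5250, 200, 2700]);
translate([0, 200, 0]) cube([200, 2600, 2700]);
translate([5050, 200, 0]) cube([200, 2600, 2700]);


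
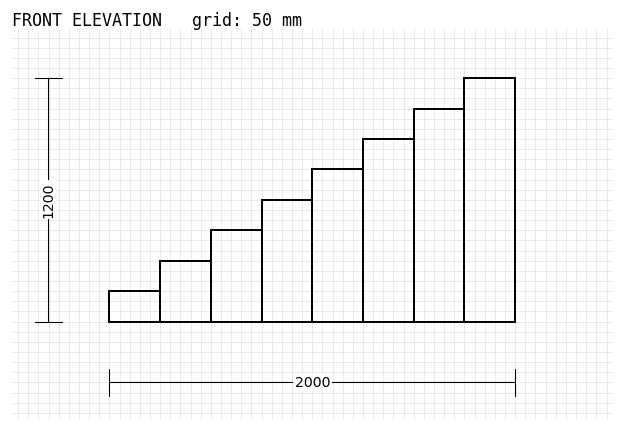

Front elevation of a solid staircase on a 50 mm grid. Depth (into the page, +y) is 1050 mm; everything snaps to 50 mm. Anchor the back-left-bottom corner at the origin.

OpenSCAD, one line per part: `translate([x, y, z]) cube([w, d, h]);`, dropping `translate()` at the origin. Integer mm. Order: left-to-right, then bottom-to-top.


cube([250, 1050, 150]);
translate([250, 0, 0]) cube([250, 1050, 300]);
translate([500, 0, 0]) cube([250, 1050, 450]);
translate([750, 0, 0]) cube([250, 1050, 600]);
translate([1000, 0, 0]) cube([250, 1050, 750]);
translate([1250, 0, 0]) cube([250, 1050, 900]);
translate([1500, 0, 0]) cube([250, 1050, 1050]);
translate([1750, 0, 0]) cube([250, 1050, 1200]);


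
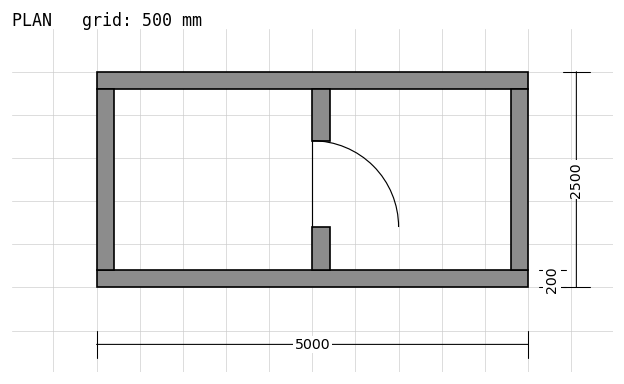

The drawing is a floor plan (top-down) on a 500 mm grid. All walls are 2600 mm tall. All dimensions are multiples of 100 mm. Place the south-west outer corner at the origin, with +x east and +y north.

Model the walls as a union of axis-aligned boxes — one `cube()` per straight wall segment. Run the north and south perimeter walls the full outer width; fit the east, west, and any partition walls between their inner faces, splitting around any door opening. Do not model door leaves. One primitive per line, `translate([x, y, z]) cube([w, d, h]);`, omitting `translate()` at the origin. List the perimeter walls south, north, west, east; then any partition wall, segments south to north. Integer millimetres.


cube([5000, 200, 2600]);
translate([0, 2300, 0]) cube([5000, 200, 2600]);
translate([0, 200, 0]) cube([200, 2100, 2600]);
translate([4800, 200, 0]) cube([200, 2100, 2600]);
translate([2500, 200, 0]) cube([200, 500, 2600]);
translate([2500, 1700, 0]) cube([200, 600, 2600]);


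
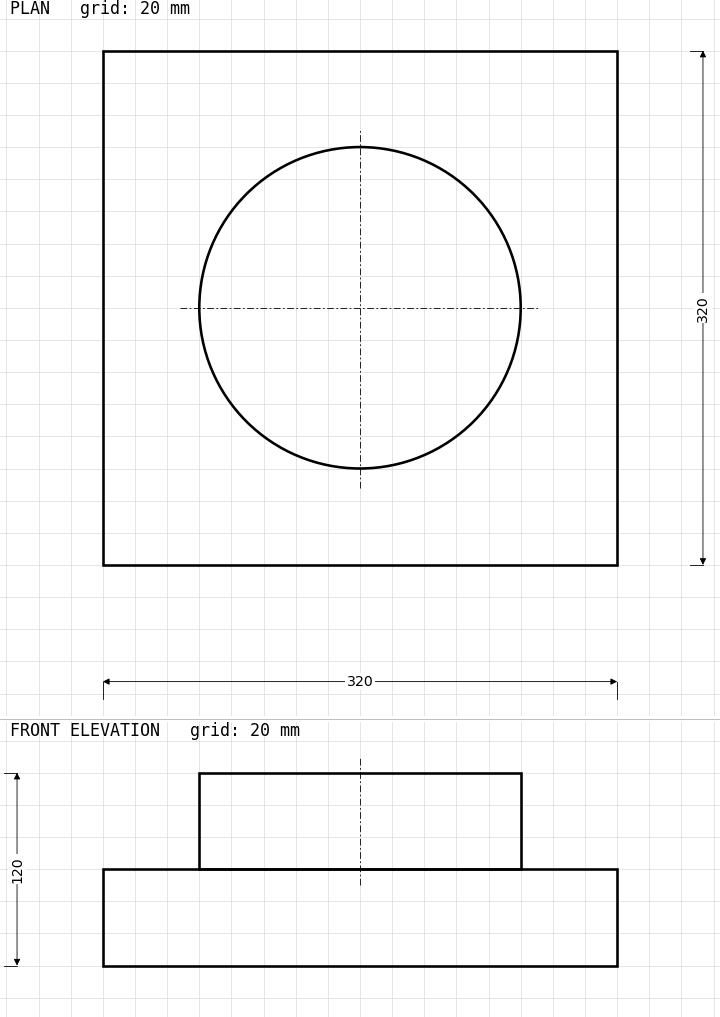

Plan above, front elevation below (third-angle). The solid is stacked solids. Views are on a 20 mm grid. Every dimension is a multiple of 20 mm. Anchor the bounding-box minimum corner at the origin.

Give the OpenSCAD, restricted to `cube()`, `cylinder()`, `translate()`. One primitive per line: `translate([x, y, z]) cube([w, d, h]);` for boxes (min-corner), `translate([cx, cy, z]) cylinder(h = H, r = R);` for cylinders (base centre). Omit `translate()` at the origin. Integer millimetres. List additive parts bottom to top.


cube([320, 320, 60]);
translate([160, 160, 60]) cylinder(h = 60, r = 100);


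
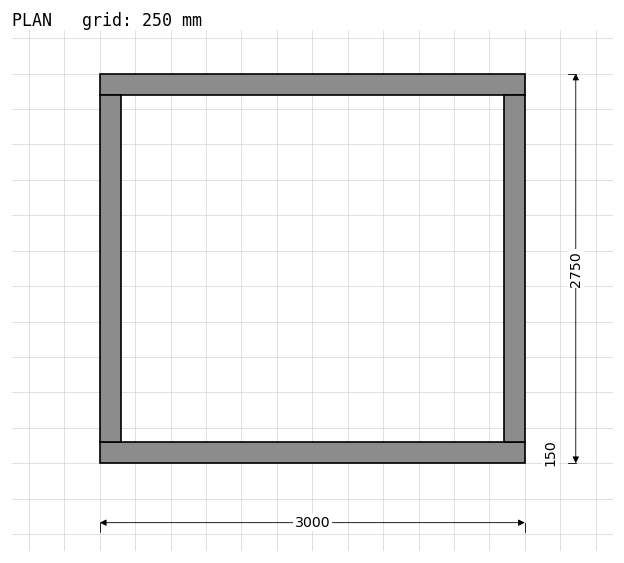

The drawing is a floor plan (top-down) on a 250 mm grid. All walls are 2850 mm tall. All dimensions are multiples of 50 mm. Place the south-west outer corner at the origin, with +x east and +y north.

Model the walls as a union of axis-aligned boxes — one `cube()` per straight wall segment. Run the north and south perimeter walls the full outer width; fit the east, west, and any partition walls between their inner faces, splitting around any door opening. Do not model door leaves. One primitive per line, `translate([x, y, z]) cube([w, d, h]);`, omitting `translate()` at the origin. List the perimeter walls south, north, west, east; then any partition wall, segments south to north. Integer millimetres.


cube([3000, 150, 2850]);
translate([0, 2600, 0]) cube([3000, 150, 2850]);
translate([0, 150, 0]) cube([150, 2450, 2850]);
translate([2850, 150, 0]) cube([150, 2450, 2850]);


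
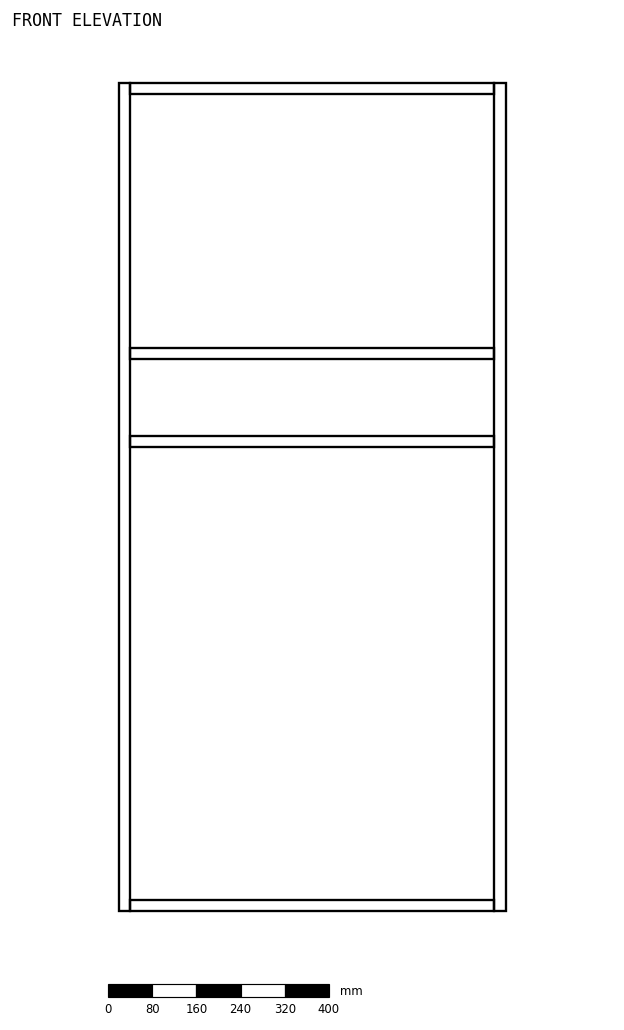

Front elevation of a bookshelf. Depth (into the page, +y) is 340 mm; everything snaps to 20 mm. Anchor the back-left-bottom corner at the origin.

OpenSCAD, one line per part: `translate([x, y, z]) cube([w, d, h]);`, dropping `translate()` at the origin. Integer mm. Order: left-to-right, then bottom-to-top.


cube([20, 340, 1500]);
translate([20, 0, 0]) cube([660, 340, 20]);
translate([20, 0, 840]) cube([660, 340, 20]);
translate([20, 0, 1000]) cube([660, 340, 20]);
translate([20, 0, 1480]) cube([660, 340, 20]);
translate([680, 0, 0]) cube([20, 340, 1500]);


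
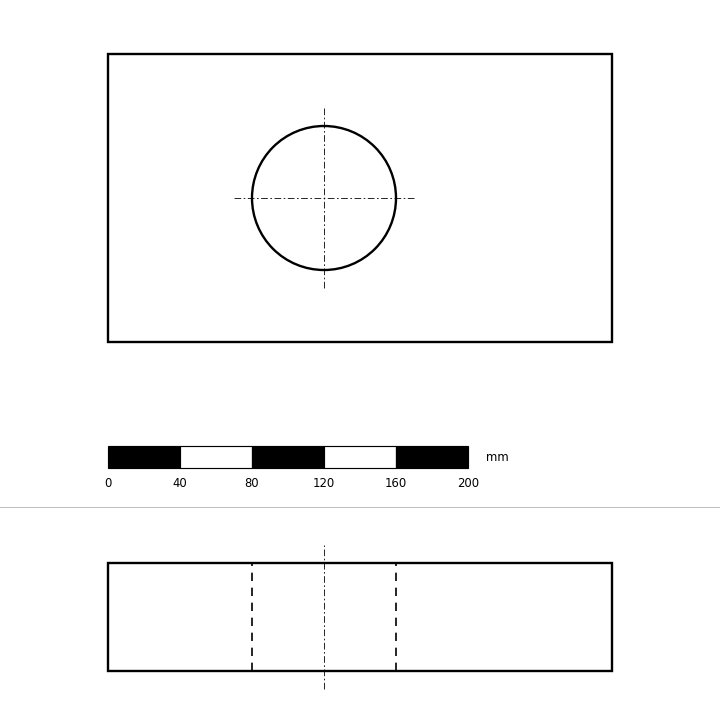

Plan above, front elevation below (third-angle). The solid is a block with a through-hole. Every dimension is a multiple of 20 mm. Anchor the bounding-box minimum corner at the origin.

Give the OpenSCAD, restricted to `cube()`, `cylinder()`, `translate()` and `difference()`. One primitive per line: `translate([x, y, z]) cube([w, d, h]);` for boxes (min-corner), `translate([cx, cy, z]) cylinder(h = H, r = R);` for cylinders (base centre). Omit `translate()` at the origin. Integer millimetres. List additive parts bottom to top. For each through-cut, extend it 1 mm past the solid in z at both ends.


difference() {
  cube([280, 160, 60]);
  translate([120, 80, -1]) cylinder(h = 62, r = 40);
}
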